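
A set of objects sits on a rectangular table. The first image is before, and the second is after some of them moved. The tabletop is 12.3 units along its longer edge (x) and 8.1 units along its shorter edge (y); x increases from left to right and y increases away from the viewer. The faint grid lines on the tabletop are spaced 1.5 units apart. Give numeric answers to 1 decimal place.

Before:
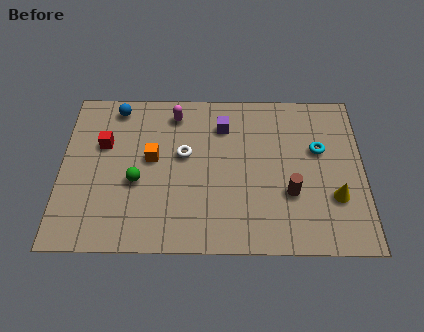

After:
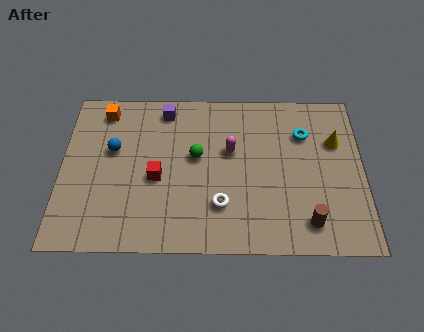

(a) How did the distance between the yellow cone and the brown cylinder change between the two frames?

+2.4

The distance was about 1.8 in the first image and 4.2 in the second, so they moved 2.4 units further apart.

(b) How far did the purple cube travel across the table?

2.5

The purple cube moved from about (6.6, 6.2) to (4.2, 7.0), a distance of √(2.4² + 0.8²) ≈ 2.5.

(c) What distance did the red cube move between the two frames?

2.8

The red cube was near (1.7, 5.2) before and (3.9, 3.5) after, so it travelled √(2.2² + 1.7²) ≈ 2.8 units.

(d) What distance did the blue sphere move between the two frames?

2.2

From (2.2, 7.1) to (2.1, 4.9), the blue sphere covered √(0.1² + 2.2²) ≈ 2.2 units.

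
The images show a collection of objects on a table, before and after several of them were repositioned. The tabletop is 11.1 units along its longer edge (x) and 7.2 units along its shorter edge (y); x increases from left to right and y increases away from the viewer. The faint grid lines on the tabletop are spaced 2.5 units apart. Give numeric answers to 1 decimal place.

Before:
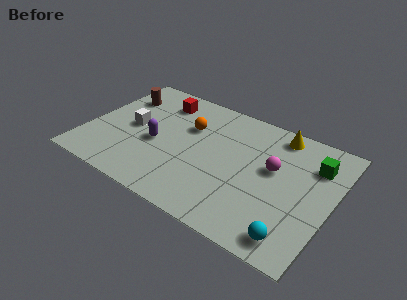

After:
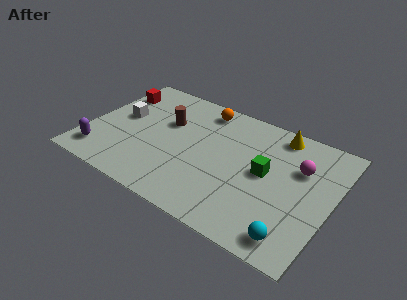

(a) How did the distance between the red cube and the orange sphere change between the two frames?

+2.3

They were about 1.8 units apart before and 4.1 after — 2.3 units further apart.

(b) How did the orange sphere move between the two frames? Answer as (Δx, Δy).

(0.4, 1.4)

The orange sphere started near (4.4, 4.8) and ended near (4.8, 6.2).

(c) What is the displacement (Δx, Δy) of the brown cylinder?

(2.3, -0.7)

From the two frames, the brown cylinder sits at roughly (1.1, 5.3) before and (3.4, 4.6) after.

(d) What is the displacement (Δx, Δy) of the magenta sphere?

(1.1, 0.6)

The magenta sphere started near (8.4, 4.2) and ended near (9.5, 4.8).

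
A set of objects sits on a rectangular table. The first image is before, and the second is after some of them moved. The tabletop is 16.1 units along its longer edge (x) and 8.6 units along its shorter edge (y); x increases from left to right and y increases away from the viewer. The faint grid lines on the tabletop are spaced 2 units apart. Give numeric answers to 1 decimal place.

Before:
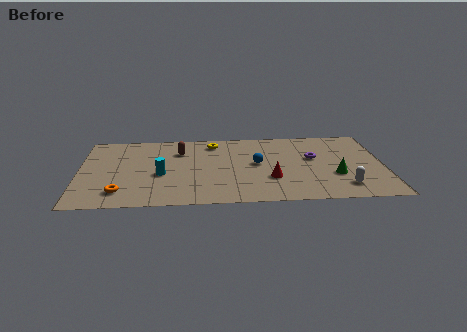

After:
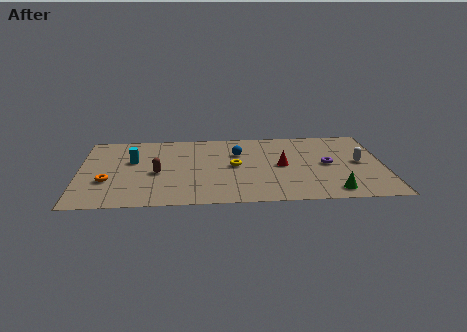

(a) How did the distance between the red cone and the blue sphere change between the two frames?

+0.9

They were about 1.9 units apart before and 2.8 after — 0.9 units further apart.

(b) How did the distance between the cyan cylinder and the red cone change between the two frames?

+2.1

Before: roughly 5.9 units apart; after: 8.0. That's 2.1 units further apart.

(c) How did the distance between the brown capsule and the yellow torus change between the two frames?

+2.1

The distance was about 2.0 in the first image and 4.1 in the second, so they moved 2.1 units further apart.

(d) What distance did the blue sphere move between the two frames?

1.6

The blue sphere was near (9.4, 4.6) before and (8.4, 5.9) after, so it travelled √(1.0² + 1.3²) ≈ 1.6 units.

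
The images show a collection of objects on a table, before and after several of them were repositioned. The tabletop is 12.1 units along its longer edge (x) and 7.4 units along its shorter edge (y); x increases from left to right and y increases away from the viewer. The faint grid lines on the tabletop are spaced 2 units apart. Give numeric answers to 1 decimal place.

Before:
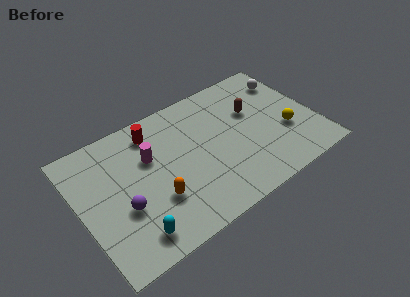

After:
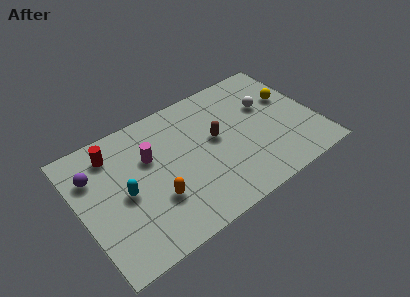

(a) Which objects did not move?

the magenta cylinder and the orange capsule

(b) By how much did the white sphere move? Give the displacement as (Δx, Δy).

(-1.4, -1.0)

From the two frames, the white sphere sits at roughly (11.2, 5.7) before and (9.8, 4.7) after.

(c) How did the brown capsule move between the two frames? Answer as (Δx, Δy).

(-2.1, -0.6)

The brown capsule was at about (9.1, 4.7) and moved to about (7.0, 4.1).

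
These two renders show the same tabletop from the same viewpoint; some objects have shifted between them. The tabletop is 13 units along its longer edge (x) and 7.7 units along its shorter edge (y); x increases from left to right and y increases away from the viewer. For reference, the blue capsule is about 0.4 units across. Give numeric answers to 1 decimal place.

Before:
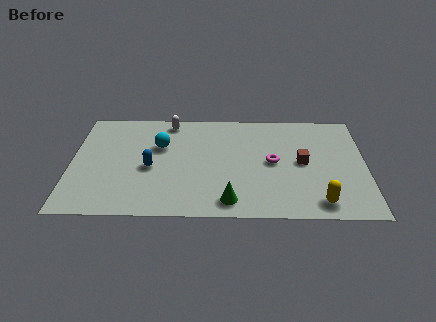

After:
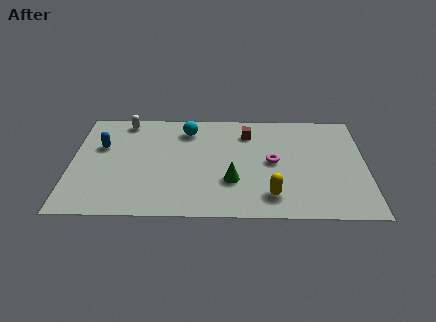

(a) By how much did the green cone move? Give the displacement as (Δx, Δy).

(0.1, 1.4)

From the two frames, the green cone sits at roughly (7.0, 1.1) before and (7.1, 2.5) after.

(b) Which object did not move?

the magenta torus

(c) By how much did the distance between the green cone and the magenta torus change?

-1.1

Before: roughly 3.4 units apart; after: 2.3. That's 1.1 units closer together.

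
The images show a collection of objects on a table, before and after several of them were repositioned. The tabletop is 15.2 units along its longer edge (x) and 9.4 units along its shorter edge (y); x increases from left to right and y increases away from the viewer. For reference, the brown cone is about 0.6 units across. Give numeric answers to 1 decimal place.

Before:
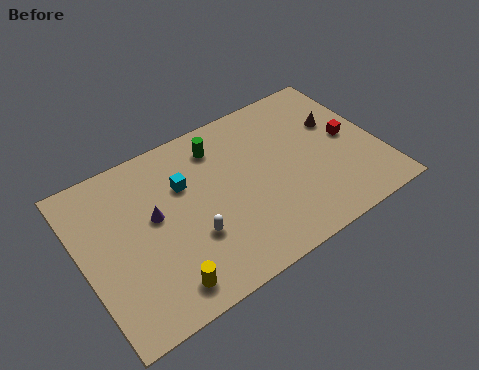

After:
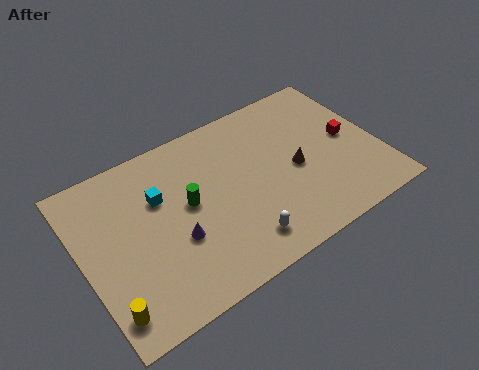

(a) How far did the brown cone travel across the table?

3.0

The brown cone moved from about (13.4, 6.0) to (10.9, 4.3), a distance of √(2.5² + 1.7²) ≈ 3.0.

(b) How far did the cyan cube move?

1.3

The cyan cube was near (5.4, 6.3) before and (4.1, 6.2) after, so it travelled √(1.3² + 0.1²) ≈ 1.3 units.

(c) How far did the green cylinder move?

3.2

The green cylinder moved from about (7.4, 7.6) to (5.4, 5.1), a distance of √(2.0² + 2.5²) ≈ 3.2.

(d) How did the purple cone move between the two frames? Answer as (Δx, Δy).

(0.8, -1.8)

From the two frames, the purple cone sits at roughly (3.7, 5.3) before and (4.5, 3.5) after.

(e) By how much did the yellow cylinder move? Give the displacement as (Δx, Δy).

(-2.7, 0.2)

From the two frames, the yellow cylinder sits at roughly (3.5, 1.4) before and (0.8, 1.6) after.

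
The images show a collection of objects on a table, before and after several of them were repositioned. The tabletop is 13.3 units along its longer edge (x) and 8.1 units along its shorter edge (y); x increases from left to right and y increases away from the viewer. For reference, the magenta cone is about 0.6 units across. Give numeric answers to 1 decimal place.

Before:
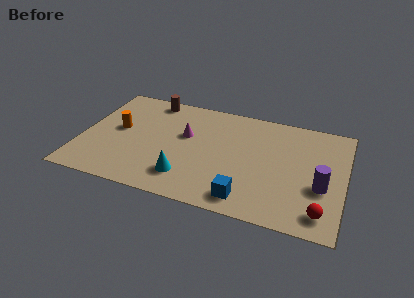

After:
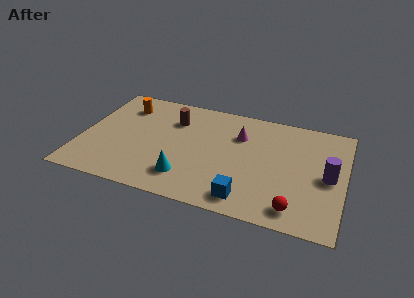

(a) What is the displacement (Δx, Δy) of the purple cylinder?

(0.3, 0.8)

From the two frames, the purple cylinder sits at roughly (12.2, 3.1) before and (12.5, 3.9) after.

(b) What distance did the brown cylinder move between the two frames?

1.8

The brown cylinder was near (3.2, 7.2) before and (4.5, 5.9) after, so it travelled √(1.3² + 1.3²) ≈ 1.8 units.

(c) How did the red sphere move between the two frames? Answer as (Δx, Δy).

(-1.3, -0.1)

From the two frames, the red sphere sits at roughly (12.3, 1.3) before and (11.0, 1.2) after.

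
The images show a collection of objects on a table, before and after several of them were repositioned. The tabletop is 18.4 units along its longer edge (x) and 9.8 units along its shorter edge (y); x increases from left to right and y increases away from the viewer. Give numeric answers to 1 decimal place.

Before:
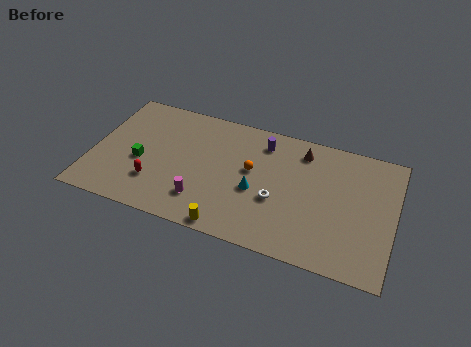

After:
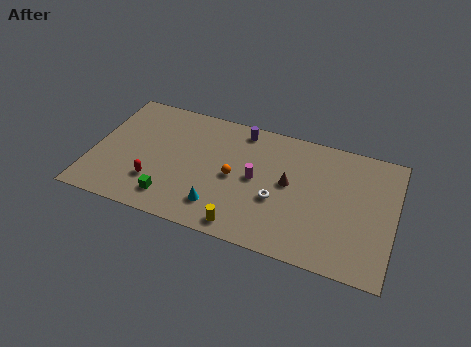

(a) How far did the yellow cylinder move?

0.9

From (8.8, 0.8) to (9.6, 1.1), the yellow cylinder covered √(0.8² + 0.3²) ≈ 0.9 units.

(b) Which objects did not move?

the red capsule and the white torus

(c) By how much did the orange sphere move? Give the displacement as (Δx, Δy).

(-1.0, -0.9)

The orange sphere was at about (9.7, 5.6) and moved to about (8.7, 4.7).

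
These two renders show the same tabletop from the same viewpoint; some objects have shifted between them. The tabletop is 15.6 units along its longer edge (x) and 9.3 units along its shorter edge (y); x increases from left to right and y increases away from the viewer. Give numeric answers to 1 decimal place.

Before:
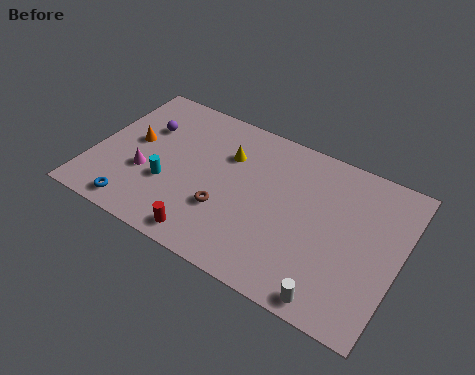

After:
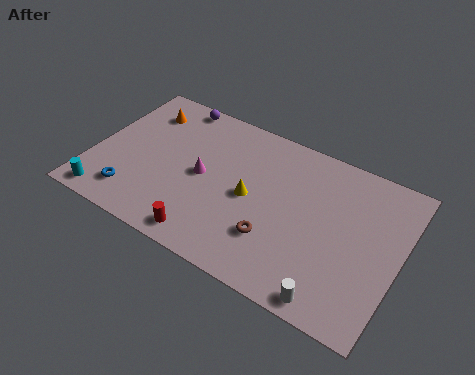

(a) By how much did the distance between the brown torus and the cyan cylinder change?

+5.6

The distance was about 3.0 in the first image and 8.6 in the second, so they moved 5.6 units further apart.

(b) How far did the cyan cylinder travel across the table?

3.6

From (4.0, 3.3) to (1.2, 1.0), the cyan cylinder covered √(2.8² + 2.3²) ≈ 3.6 units.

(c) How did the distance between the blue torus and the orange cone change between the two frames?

+1.4

They were about 4.1 units apart before and 5.5 after — 1.4 units further apart.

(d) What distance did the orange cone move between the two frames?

2.2

From (1.9, 5.1) to (2.0, 7.3), the orange cone covered √(0.1² + 2.2²) ≈ 2.2 units.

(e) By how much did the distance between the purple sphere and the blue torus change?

+1.6

They were about 5.2 units apart before and 6.8 after — 1.6 units further apart.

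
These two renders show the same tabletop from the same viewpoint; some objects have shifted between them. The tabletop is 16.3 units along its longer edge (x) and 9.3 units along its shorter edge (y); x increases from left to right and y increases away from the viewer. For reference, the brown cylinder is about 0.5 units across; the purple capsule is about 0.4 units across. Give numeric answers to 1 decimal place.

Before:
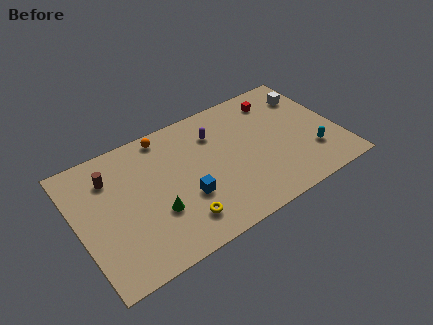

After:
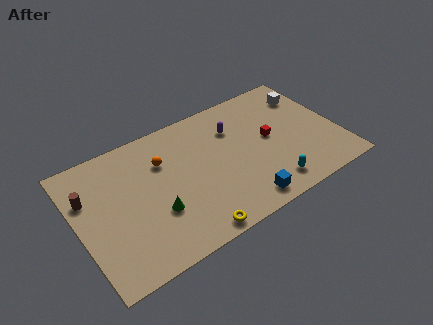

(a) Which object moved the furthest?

the blue cube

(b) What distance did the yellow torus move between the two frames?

1.2

The yellow torus was near (5.9, 1.9) before and (6.4, 0.8) after, so it travelled √(0.5² + 1.1²) ≈ 1.2 units.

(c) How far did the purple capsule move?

1.2

The purple capsule moved from about (8.9, 6.9) to (10.1, 6.7), a distance of √(1.2² + 0.2²) ≈ 1.2.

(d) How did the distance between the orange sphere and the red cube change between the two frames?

-0.3

The distance was about 7.1 in the first image and 6.8 in the second, so they moved 0.3 units closer together.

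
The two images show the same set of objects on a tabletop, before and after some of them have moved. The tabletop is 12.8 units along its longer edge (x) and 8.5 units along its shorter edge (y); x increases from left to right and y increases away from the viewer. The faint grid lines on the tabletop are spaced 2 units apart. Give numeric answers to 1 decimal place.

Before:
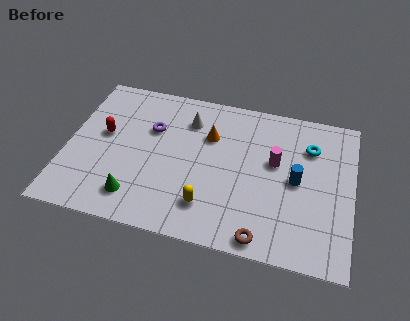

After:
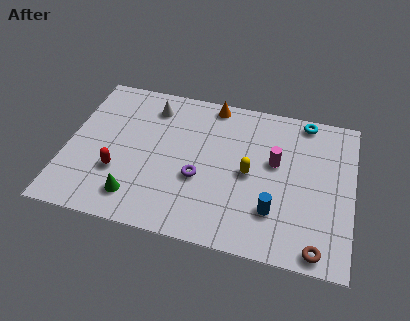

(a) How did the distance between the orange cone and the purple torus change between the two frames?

+1.8

The distance was about 2.6 in the first image and 4.4 in the second, so they moved 1.8 units further apart.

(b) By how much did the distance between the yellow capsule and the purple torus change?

-2.3

The distance was about 4.6 in the first image and 2.3 in the second, so they moved 2.3 units closer together.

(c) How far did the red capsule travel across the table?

2.2

The red capsule moved from about (1.6, 4.8) to (2.4, 2.8), a distance of √(0.8² + 2.0²) ≈ 2.2.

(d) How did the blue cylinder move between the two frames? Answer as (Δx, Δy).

(-0.9, -1.9)

The blue cylinder was at about (10.3, 4.2) and moved to about (9.4, 2.3).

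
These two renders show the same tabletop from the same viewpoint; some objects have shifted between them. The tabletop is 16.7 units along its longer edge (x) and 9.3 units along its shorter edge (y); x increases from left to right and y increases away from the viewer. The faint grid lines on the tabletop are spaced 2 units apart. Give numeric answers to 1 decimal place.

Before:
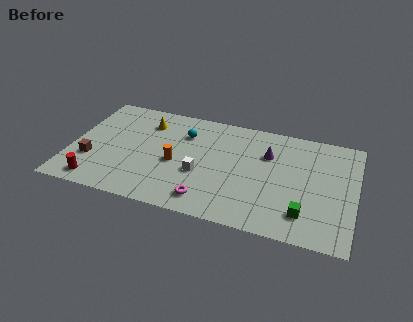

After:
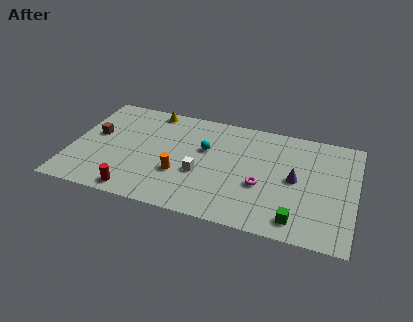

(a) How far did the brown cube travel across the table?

2.3

From (1.3, 3.0) to (1.3, 5.3), the brown cube covered √(0.0² + 2.3²) ≈ 2.3 units.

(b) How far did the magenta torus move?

3.7

From (8.3, 1.5) to (11.3, 3.6), the magenta torus covered √(3.0² + 2.1²) ≈ 3.7 units.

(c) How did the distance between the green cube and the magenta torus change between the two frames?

-2.5

The distance was about 5.6 in the first image and 3.1 in the second, so they moved 2.5 units closer together.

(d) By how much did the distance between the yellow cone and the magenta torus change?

+1.4

Before: roughly 7.0 units apart; after: 8.4. That's 1.4 units further apart.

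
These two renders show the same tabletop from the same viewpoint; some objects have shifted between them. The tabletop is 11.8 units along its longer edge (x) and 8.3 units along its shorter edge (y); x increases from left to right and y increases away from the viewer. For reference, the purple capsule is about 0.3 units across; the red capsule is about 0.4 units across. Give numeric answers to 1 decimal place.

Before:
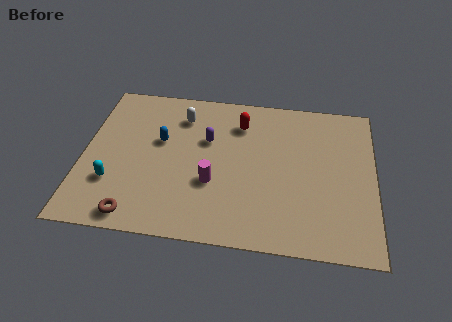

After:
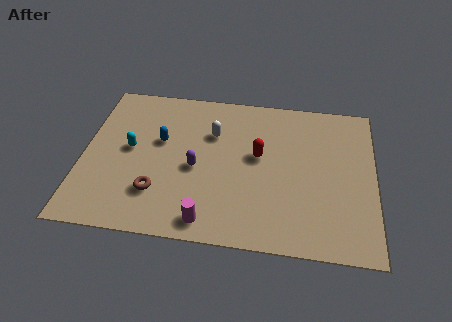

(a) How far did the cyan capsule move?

2.0

From (1.3, 2.5) to (1.9, 4.4), the cyan capsule covered √(0.6² + 1.9²) ≈ 2.0 units.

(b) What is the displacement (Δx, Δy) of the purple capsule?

(-0.4, -1.6)

The purple capsule was at about (5.0, 5.3) and moved to about (4.6, 3.7).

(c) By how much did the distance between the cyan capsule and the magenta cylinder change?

+0.7

The distance was about 4.0 in the first image and 4.7 in the second, so they moved 0.7 units further apart.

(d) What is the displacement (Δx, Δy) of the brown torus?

(0.8, 1.3)

From the two frames, the brown torus sits at roughly (2.3, 0.9) before and (3.1, 2.2) after.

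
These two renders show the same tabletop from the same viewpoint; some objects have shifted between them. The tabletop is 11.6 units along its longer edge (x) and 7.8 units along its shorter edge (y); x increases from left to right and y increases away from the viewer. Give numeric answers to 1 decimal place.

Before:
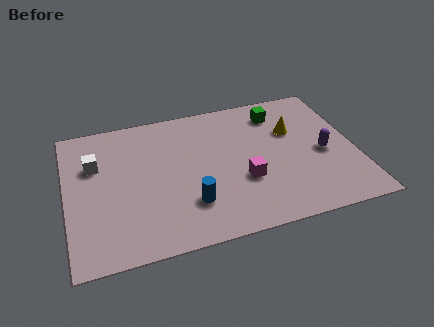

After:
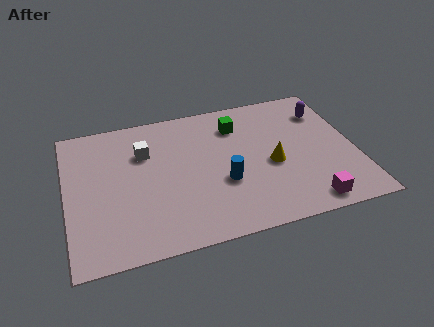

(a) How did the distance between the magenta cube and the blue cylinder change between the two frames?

+1.5

They were about 2.3 units apart before and 3.8 after — 1.5 units further apart.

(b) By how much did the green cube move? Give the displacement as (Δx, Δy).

(-1.7, -0.3)

The green cube started near (8.7, 6.3) and ended near (7.0, 6.0).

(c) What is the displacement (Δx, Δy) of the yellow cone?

(-1.0, -1.7)

The yellow cone was at about (9.2, 5.1) and moved to about (8.2, 3.4).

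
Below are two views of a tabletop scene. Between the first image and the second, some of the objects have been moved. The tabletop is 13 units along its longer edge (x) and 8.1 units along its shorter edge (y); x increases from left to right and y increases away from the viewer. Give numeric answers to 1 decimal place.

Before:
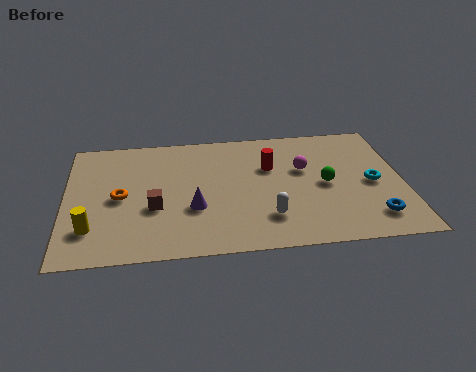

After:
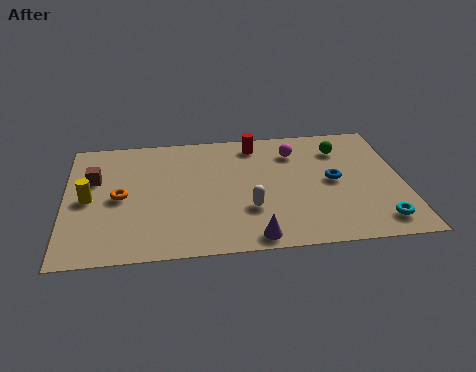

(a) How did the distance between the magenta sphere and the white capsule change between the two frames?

+0.7

The distance was about 3.4 in the first image and 4.1 in the second, so they moved 0.7 units further apart.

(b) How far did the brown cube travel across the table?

3.1

The brown cube moved from about (3.4, 3.1) to (1.1, 5.2), a distance of √(2.3² + 2.1²) ≈ 3.1.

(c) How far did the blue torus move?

2.9

The blue torus moved from about (11.7, 1.6) to (10.3, 4.1), a distance of √(1.4² + 2.5²) ≈ 2.9.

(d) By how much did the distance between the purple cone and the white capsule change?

-1.1

The distance was about 2.9 in the first image and 1.8 in the second, so they moved 1.1 units closer together.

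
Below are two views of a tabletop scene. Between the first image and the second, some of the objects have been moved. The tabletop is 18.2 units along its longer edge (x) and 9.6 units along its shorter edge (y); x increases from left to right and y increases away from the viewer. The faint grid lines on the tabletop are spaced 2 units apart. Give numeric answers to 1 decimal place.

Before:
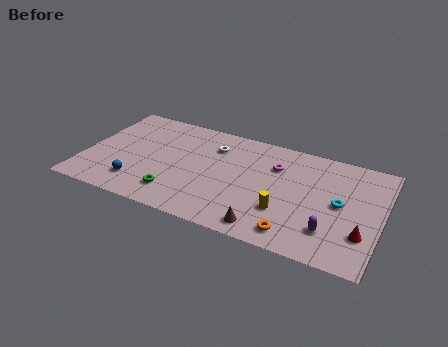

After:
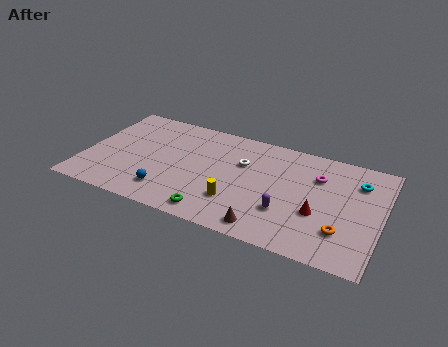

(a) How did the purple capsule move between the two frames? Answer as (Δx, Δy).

(-2.7, 0.6)

From the two frames, the purple capsule sits at roughly (15.3, 2.4) before and (12.6, 3.0) after.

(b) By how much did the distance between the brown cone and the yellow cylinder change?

+0.5

The distance was about 2.0 in the first image and 2.5 in the second, so they moved 0.5 units further apart.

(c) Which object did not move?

the brown cone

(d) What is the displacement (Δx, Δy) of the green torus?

(2.5, -0.8)

From the two frames, the green torus sits at roughly (5.9, 2.0) before and (8.4, 1.2) after.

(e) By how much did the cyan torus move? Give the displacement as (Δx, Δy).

(0.9, 2.3)

From the two frames, the cyan torus sits at roughly (15.7, 4.9) before and (16.6, 7.2) after.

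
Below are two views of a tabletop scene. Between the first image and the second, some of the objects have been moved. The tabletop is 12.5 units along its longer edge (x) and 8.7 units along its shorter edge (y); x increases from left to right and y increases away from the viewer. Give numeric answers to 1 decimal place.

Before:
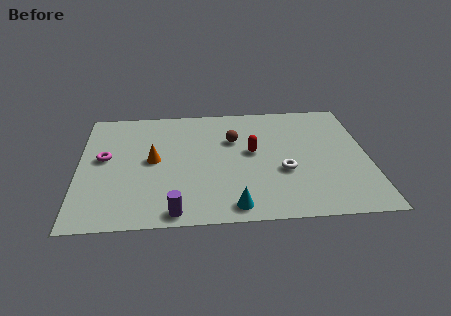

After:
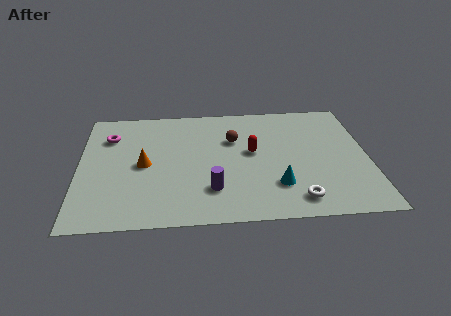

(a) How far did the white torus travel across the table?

2.1

The white torus moved from about (8.8, 3.3) to (9.3, 1.3), a distance of √(0.5² + 2.0²) ≈ 2.1.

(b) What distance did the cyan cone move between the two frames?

2.3

From (6.6, 1.0) to (8.5, 2.3), the cyan cone covered √(1.9² + 1.3²) ≈ 2.3 units.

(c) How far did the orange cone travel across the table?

0.5

From (3.2, 4.5) to (2.8, 4.2), the orange cone covered √(0.4² + 0.3²) ≈ 0.5 units.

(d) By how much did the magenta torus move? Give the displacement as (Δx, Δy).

(0.2, 1.6)

The magenta torus was at about (1.1, 4.8) and moved to about (1.3, 6.4).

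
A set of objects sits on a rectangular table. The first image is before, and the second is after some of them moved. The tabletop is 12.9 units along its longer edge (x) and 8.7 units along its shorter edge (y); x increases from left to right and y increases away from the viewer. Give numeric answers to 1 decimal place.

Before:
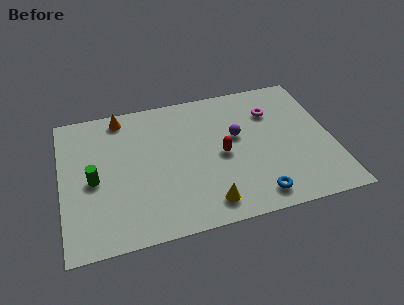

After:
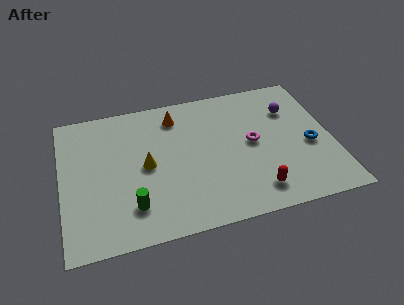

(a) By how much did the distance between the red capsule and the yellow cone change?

+2.8

They were about 2.9 units apart before and 5.7 after — 2.8 units further apart.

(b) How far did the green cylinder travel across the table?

2.6

The green cylinder was near (1.5, 4.0) before and (3.2, 2.0) after, so it travelled √(1.7² + 2.0²) ≈ 2.6 units.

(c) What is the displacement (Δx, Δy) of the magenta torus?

(-1.1, -1.8)

From the two frames, the magenta torus sits at roughly (10.2, 6.3) before and (9.1, 4.5) after.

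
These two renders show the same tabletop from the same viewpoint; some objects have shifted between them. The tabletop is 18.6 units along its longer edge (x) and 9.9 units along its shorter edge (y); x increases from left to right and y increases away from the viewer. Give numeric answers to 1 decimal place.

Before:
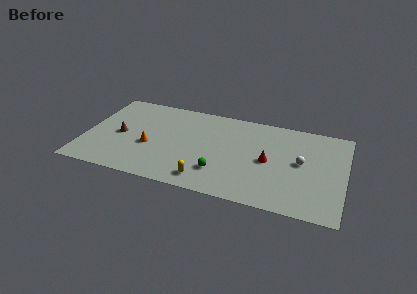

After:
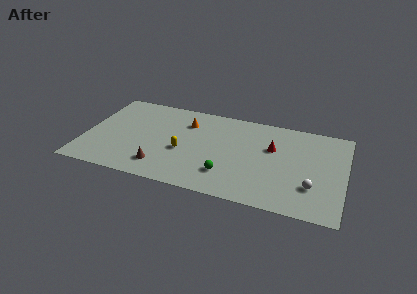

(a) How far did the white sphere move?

2.6

The white sphere moved from about (15.5, 5.3) to (16.4, 2.9), a distance of √(0.9² + 2.4²) ≈ 2.6.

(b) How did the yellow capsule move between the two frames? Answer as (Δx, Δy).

(-1.9, 2.6)

The yellow capsule was at about (9.0, 1.5) and moved to about (7.1, 4.1).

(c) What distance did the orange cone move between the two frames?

4.2

From (4.7, 4.0) to (7.1, 7.4), the orange cone covered √(2.4² + 3.4²) ≈ 4.2 units.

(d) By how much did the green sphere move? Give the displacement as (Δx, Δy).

(0.5, -0.1)

The green sphere started near (9.9, 2.6) and ended near (10.4, 2.5).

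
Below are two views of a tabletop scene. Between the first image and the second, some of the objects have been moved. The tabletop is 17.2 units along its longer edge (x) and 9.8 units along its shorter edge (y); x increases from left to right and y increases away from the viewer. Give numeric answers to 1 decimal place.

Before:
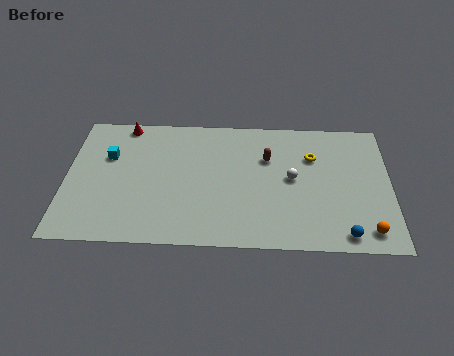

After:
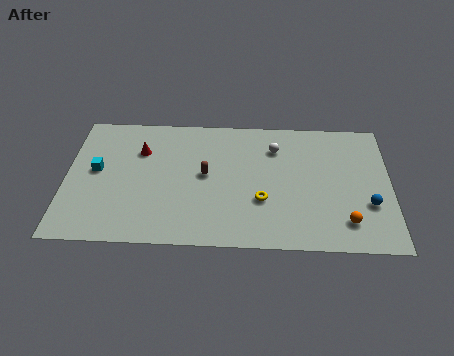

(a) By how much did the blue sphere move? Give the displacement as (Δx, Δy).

(1.3, 2.2)

From the two frames, the blue sphere sits at roughly (14.7, 1.1) before and (16.0, 3.3) after.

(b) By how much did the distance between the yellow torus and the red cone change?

-2.9

Before: roughly 10.3 units apart; after: 7.4. That's 2.9 units closer together.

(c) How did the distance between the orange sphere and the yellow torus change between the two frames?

-1.5

The distance was about 6.1 in the first image and 4.6 in the second, so they moved 1.5 units closer together.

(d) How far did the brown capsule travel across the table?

3.6

The brown capsule moved from about (10.7, 6.6) to (7.4, 5.2), a distance of √(3.3² + 1.4²) ≈ 3.6.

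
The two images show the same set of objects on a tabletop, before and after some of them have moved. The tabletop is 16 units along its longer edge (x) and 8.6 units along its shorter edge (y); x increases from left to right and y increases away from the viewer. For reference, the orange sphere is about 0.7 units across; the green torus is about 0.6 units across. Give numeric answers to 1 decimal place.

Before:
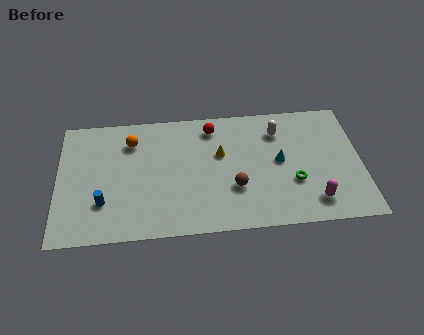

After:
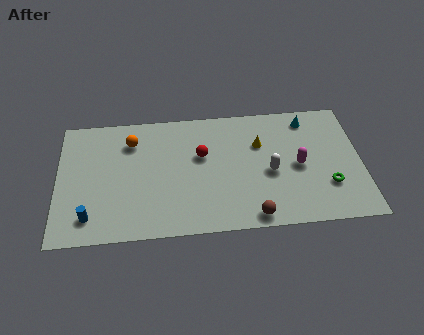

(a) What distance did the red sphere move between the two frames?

2.0

The red sphere moved from about (8.2, 7.2) to (7.6, 5.3), a distance of √(0.6² + 1.9²) ≈ 2.0.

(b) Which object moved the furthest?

the cyan cone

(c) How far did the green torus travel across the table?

1.8

From (12.4, 3.0) to (14.2, 2.6), the green torus covered √(1.8² + 0.4²) ≈ 1.8 units.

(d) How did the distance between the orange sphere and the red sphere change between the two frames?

-0.4

The distance was about 4.3 in the first image and 3.9 in the second, so they moved 0.4 units closer together.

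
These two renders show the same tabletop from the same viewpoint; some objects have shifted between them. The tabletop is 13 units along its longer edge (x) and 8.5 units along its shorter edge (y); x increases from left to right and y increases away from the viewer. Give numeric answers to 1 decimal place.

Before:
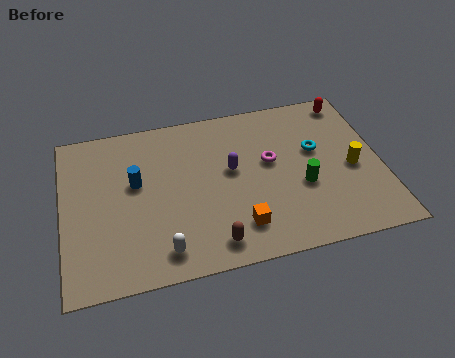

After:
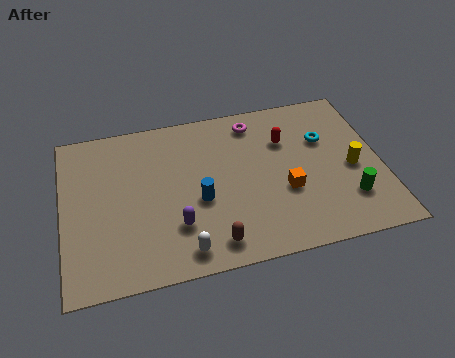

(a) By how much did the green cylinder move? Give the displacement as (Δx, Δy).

(1.8, -1.1)

The green cylinder was at about (9.7, 3.3) and moved to about (11.5, 2.2).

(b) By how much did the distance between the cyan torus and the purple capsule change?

+3.6

The distance was about 3.5 in the first image and 7.1 in the second, so they moved 3.6 units further apart.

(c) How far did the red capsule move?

3.2

The red capsule moved from about (12.0, 7.5) to (9.2, 5.9), a distance of √(2.8² + 1.6²) ≈ 3.2.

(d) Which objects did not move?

the brown capsule and the yellow cylinder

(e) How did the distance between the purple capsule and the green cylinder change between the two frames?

+3.8

Before: roughly 3.2 units apart; after: 7.0. That's 3.8 units further apart.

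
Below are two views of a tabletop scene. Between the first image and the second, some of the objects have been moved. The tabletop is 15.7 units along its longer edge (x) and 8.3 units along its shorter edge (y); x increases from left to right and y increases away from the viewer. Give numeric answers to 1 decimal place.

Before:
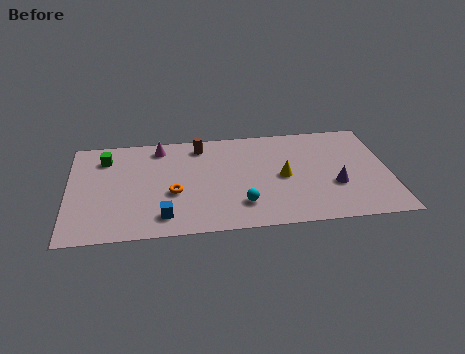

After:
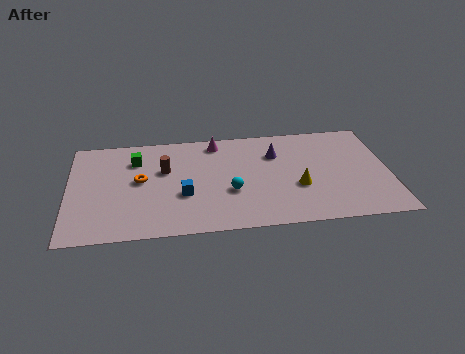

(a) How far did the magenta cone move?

2.8

The magenta cone moved from about (4.5, 7.1) to (7.3, 7.2), a distance of √(2.8² + 0.1²) ≈ 2.8.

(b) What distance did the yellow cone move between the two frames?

1.1

From (10.5, 4.0) to (11.2, 3.1), the yellow cone covered √(0.7² + 0.9²) ≈ 1.1 units.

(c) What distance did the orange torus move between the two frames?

2.0

From (5.1, 3.3) to (3.5, 4.5), the orange torus covered √(1.6² + 1.2²) ≈ 2.0 units.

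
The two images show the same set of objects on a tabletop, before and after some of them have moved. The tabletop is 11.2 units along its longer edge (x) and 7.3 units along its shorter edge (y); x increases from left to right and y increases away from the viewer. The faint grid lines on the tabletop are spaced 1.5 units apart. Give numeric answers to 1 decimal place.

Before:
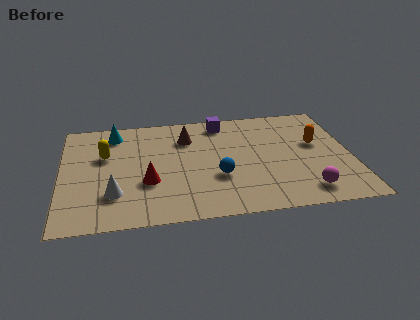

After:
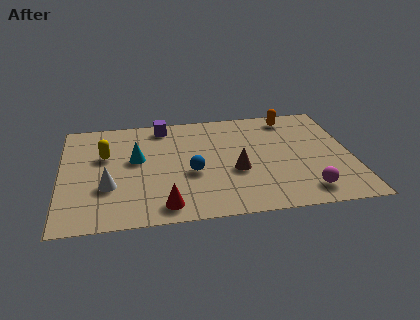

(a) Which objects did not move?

the magenta sphere and the yellow capsule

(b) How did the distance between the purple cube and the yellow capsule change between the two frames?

-2.0

The distance was about 4.9 in the first image and 2.9 in the second, so they moved 2.0 units closer together.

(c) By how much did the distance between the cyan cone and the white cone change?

-2.1

The distance was about 4.1 in the first image and 2.0 in the second, so they moved 2.1 units closer together.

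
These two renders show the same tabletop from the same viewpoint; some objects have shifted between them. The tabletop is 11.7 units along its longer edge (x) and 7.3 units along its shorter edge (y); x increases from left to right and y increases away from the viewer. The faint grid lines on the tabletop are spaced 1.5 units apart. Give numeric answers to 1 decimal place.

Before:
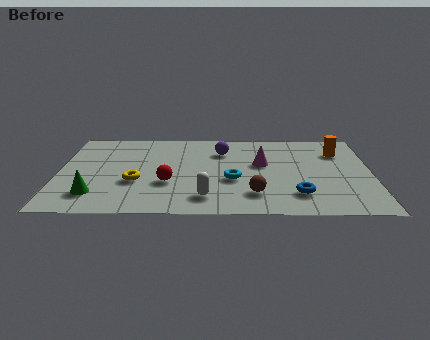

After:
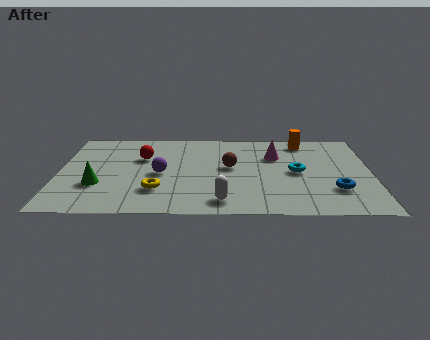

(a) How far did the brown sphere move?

2.5

The brown sphere was near (7.3, 1.7) before and (6.4, 4.0) after, so it travelled √(0.9² + 2.3²) ≈ 2.5 units.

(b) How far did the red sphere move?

2.4

The red sphere moved from about (4.1, 2.6) to (3.1, 4.8), a distance of √(1.0² + 2.2²) ≈ 2.4.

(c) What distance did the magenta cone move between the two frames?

0.9

From (7.6, 4.3) to (8.1, 5.0), the magenta cone covered √(0.5² + 0.7²) ≈ 0.9 units.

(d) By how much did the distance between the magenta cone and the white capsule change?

+0.8

They were about 3.6 units apart before and 4.4 after — 0.8 units further apart.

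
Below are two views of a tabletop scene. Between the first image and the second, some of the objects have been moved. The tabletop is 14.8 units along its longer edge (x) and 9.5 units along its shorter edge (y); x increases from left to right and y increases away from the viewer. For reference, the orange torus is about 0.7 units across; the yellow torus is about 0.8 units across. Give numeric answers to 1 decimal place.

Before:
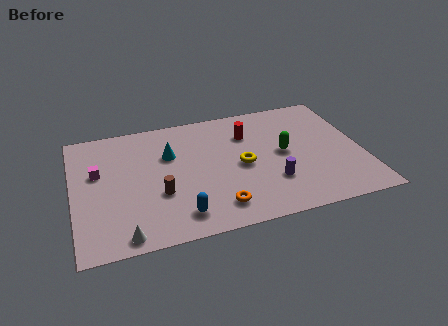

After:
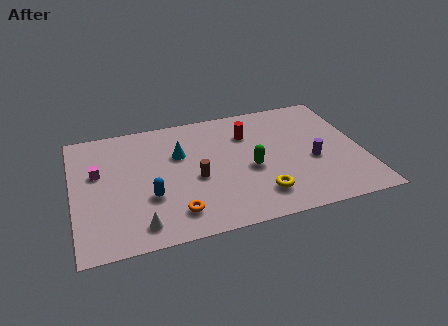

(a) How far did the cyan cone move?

0.5

The cyan cone was near (5.0, 6.3) before and (5.5, 6.2) after, so it travelled √(0.5² + 0.1²) ≈ 0.5 units.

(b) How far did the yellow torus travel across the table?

2.6

The yellow torus moved from about (8.6, 4.5) to (9.3, 2.0), a distance of √(0.7² + 2.5²) ≈ 2.6.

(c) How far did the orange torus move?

2.1

The orange torus moved from about (7.1, 1.7) to (5.0, 1.8), a distance of √(2.1² + 0.1²) ≈ 2.1.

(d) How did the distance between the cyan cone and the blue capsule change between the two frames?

-1.3

Before: roughly 4.7 units apart; after: 3.4. That's 1.3 units closer together.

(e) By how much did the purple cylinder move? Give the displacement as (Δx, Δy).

(2.2, 1.1)

The purple cylinder started near (10.0, 2.8) and ended near (12.2, 3.9).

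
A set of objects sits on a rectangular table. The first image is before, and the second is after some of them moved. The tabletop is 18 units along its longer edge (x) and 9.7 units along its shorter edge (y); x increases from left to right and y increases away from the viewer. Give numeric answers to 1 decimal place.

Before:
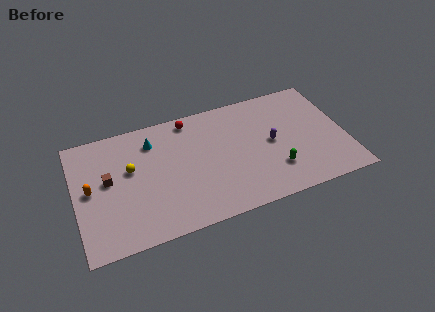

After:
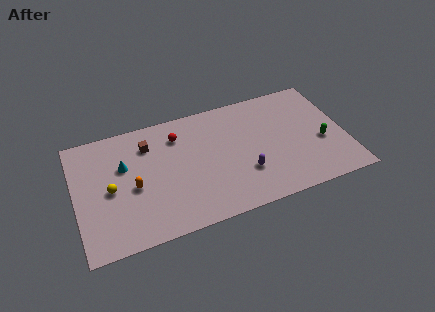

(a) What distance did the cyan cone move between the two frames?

2.4

The cyan cone was near (5.3, 7.6) before and (3.3, 6.2) after, so it travelled √(2.0² + 1.4²) ≈ 2.4 units.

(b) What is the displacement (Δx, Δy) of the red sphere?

(-0.9, -1.1)

The red sphere started near (7.9, 8.6) and ended near (7.0, 7.5).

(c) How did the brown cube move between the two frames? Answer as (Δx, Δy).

(2.8, 2.0)

The brown cube started near (2.2, 5.4) and ended near (5.0, 7.4).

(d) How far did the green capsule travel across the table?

3.5

The green capsule was near (13.1, 2.6) before and (16.4, 3.9) after, so it travelled √(3.3² + 1.3²) ≈ 3.5 units.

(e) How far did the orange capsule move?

2.9

From (1.0, 5.0) to (3.8, 4.3), the orange capsule covered √(2.8² + 0.7²) ≈ 2.9 units.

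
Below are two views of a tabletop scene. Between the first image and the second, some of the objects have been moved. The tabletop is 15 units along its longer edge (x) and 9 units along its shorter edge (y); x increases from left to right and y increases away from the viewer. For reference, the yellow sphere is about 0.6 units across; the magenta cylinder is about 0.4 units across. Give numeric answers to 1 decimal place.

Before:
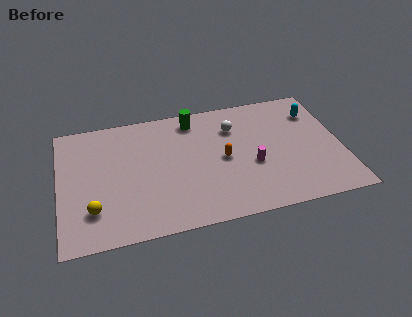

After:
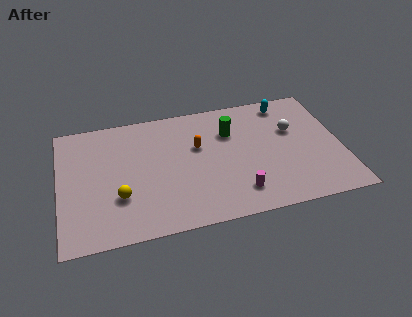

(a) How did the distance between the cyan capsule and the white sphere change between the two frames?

-2.3

They were about 4.4 units apart before and 2.1 after — 2.3 units closer together.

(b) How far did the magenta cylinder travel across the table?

2.0

From (10.2, 3.6) to (9.3, 1.8), the magenta cylinder covered √(0.9² + 1.8²) ≈ 2.0 units.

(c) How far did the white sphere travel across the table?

3.2

The white sphere moved from about (9.4, 6.6) to (12.5, 5.7), a distance of √(3.1² + 0.9²) ≈ 3.2.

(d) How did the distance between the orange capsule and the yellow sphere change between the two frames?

-2.2

The distance was about 7.3 in the first image and 5.1 in the second, so they moved 2.2 units closer together.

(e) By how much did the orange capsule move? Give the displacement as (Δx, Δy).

(-1.3, 1.2)

From the two frames, the orange capsule sits at roughly (8.7, 4.4) before and (7.4, 5.6) after.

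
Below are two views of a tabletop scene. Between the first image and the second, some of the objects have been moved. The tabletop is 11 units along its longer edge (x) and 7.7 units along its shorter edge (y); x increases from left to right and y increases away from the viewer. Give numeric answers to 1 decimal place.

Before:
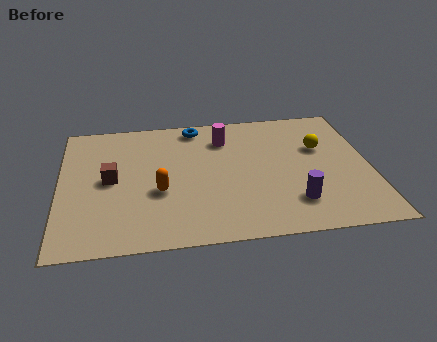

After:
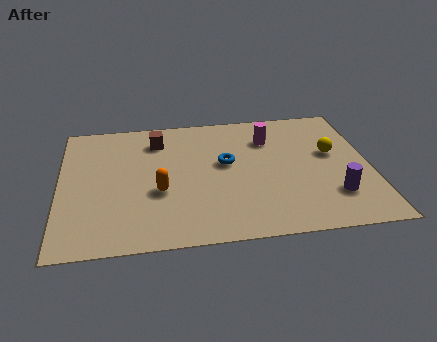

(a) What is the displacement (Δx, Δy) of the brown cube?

(1.7, 2.2)

The brown cube started near (1.8, 3.9) and ended near (3.5, 6.1).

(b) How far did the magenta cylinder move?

1.6

From (5.9, 5.9) to (7.5, 5.7), the magenta cylinder covered √(1.6² + 0.2²) ≈ 1.6 units.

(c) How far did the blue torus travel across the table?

2.6

The blue torus moved from about (4.9, 6.8) to (5.9, 4.4), a distance of √(1.0² + 2.4²) ≈ 2.6.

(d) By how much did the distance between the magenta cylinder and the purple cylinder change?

-0.4

Before: roughly 4.7 units apart; after: 4.3. That's 0.4 units closer together.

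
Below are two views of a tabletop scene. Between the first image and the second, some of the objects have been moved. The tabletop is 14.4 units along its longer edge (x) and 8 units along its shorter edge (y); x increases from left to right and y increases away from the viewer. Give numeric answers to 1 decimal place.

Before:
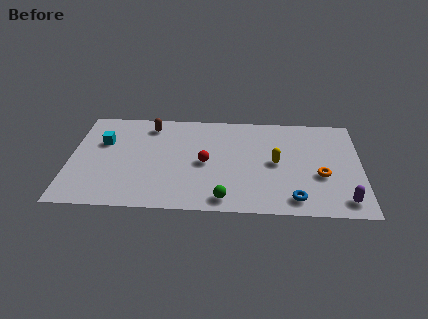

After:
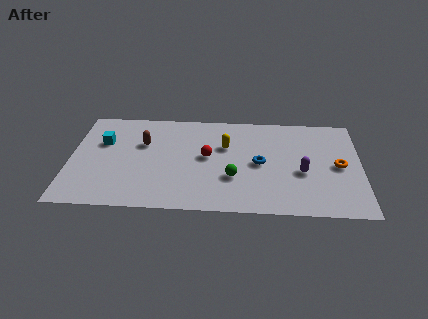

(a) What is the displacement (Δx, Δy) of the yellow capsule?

(-2.5, 1.2)

From the two frames, the yellow capsule sits at roughly (10.2, 4.0) before and (7.7, 5.2) after.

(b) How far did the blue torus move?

3.2

The blue torus was near (11.1, 1.2) before and (9.4, 3.9) after, so it travelled √(1.7² + 2.7²) ≈ 3.2 units.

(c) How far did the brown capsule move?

1.5

From (3.9, 6.7) to (3.6, 5.2), the brown capsule covered √(0.3² + 1.5²) ≈ 1.5 units.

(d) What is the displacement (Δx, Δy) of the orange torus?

(0.9, 0.8)

From the two frames, the orange torus sits at roughly (12.4, 3.1) before and (13.3, 3.9) after.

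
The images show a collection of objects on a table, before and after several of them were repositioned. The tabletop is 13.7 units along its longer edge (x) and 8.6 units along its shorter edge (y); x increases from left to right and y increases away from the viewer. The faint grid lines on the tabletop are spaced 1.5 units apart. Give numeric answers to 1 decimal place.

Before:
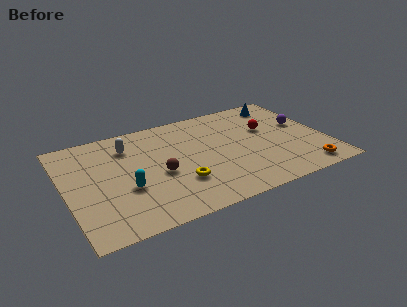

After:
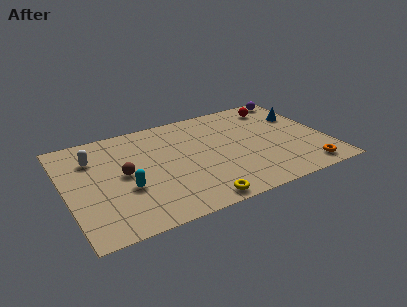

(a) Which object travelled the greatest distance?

the purple sphere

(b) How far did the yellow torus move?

1.9

The yellow torus moved from about (5.7, 2.6) to (6.4, 0.8), a distance of √(0.7² + 1.8²) ≈ 1.9.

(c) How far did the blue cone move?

1.7

From (11.9, 7.3) to (12.7, 5.8), the blue cone covered √(0.8² + 1.5²) ≈ 1.7 units.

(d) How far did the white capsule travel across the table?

1.9

From (3.5, 6.6) to (1.6, 6.3), the white capsule covered √(1.9² + 0.3²) ≈ 1.9 units.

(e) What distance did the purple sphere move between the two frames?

2.7

The purple sphere moved from about (12.7, 5.0) to (12.7, 7.7), a distance of √(0.0² + 2.7²) ≈ 2.7.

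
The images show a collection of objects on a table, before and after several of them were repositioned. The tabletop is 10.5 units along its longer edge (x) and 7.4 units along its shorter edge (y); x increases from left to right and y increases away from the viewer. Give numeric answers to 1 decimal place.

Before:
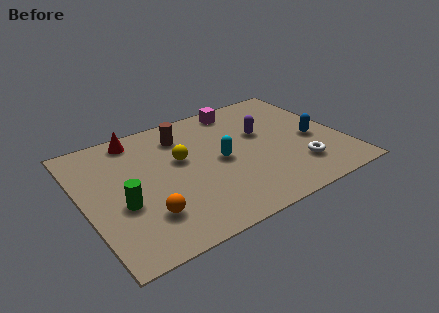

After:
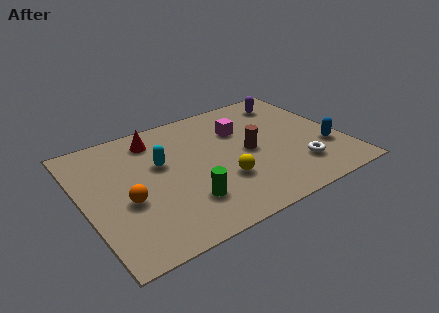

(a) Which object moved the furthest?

the brown cylinder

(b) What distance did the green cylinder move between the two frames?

2.6

The green cylinder was near (1.4, 2.9) before and (3.8, 1.9) after, so it travelled √(2.4² + 1.0²) ≈ 2.6 units.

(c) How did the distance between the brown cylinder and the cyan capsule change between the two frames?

+1.1

Before: roughly 2.5 units apart; after: 3.6. That's 1.1 units further apart.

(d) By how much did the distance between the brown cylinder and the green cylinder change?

-0.7

The distance was about 4.1 in the first image and 3.4 in the second, so they moved 0.7 units closer together.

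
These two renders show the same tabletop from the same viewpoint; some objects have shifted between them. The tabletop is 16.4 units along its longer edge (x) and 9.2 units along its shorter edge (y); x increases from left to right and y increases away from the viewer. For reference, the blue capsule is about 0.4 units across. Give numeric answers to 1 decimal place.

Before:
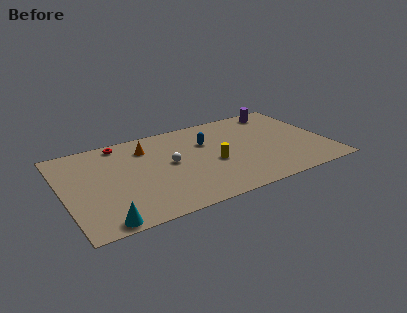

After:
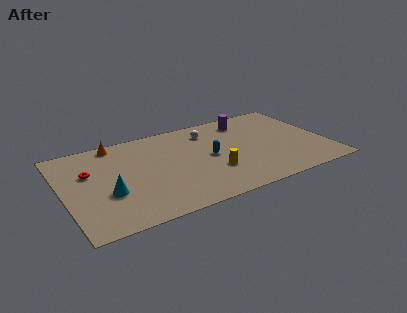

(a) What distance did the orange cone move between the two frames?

2.2

The orange cone was near (5.4, 7.1) before and (3.6, 8.3) after, so it travelled √(1.8² + 1.2²) ≈ 2.2 units.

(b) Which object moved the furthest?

the white sphere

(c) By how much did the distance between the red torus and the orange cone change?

+1.2

They were about 1.9 units apart before and 3.1 after — 1.2 units further apart.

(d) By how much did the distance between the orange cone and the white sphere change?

+3.4

The distance was about 2.5 in the first image and 5.9 in the second, so they moved 3.4 units further apart.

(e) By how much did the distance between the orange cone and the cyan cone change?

-2.2

Before: roughly 7.2 units apart; after: 5.0. That's 2.2 units closer together.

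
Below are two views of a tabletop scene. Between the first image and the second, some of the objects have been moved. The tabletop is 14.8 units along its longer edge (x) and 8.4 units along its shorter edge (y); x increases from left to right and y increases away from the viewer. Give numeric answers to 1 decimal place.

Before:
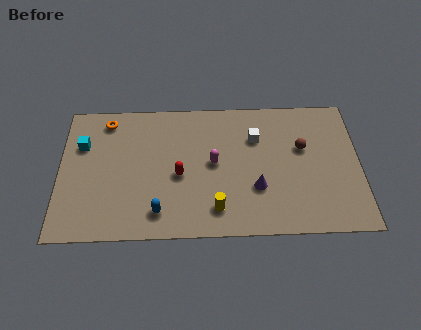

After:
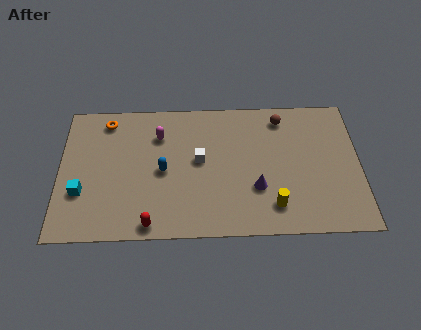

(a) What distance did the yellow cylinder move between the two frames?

2.8

The yellow cylinder moved from about (7.7, 1.6) to (10.5, 1.7), a distance of √(2.8² + 0.1²) ≈ 2.8.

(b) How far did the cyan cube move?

2.9

The cyan cube moved from about (1.1, 5.7) to (1.1, 2.8), a distance of √(0.0² + 2.9²) ≈ 2.9.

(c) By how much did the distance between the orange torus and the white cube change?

-2.2

They were about 7.5 units apart before and 5.3 after — 2.2 units closer together.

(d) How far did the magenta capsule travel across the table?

3.2

From (7.6, 4.4) to (4.9, 6.2), the magenta capsule covered √(2.7² + 1.8²) ≈ 3.2 units.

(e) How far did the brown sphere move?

2.1

From (12.0, 5.2) to (11.0, 7.1), the brown sphere covered √(1.0² + 1.9²) ≈ 2.1 units.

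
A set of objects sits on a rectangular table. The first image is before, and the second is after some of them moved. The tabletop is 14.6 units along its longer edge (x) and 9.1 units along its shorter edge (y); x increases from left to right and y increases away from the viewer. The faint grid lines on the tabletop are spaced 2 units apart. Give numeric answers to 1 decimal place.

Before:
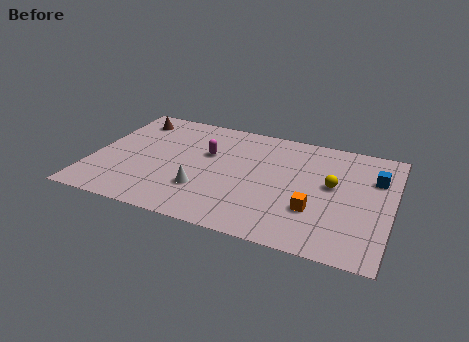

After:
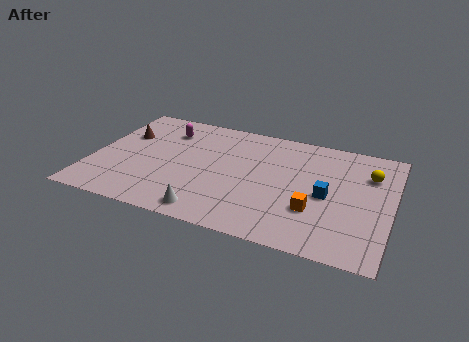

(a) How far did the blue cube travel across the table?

3.0

The blue cube moved from about (13.7, 6.3) to (11.5, 4.2), a distance of √(2.2² + 2.1²) ≈ 3.0.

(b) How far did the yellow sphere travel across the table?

2.2

From (11.7, 5.1) to (13.4, 6.5), the yellow sphere covered √(1.7² + 1.4²) ≈ 2.2 units.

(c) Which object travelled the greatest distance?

the blue cube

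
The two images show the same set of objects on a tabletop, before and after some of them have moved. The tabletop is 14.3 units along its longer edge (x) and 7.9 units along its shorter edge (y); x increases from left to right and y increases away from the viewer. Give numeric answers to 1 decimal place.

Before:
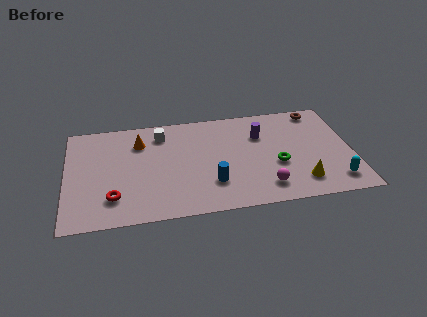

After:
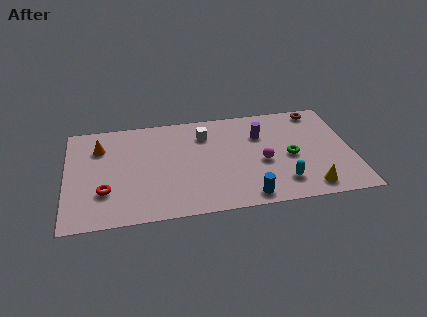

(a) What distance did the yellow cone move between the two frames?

0.6

The yellow cone was near (11.6, 1.6) before and (12.0, 1.1) after, so it travelled √(0.4² + 0.5²) ≈ 0.6 units.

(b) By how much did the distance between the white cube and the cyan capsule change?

-4.2

They were about 9.9 units apart before and 5.7 after — 4.2 units closer together.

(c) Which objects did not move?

the brown torus and the purple cylinder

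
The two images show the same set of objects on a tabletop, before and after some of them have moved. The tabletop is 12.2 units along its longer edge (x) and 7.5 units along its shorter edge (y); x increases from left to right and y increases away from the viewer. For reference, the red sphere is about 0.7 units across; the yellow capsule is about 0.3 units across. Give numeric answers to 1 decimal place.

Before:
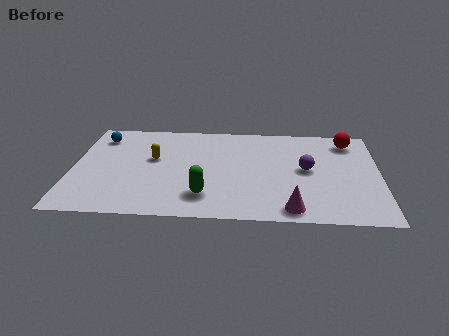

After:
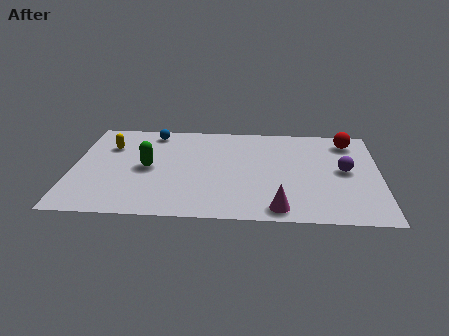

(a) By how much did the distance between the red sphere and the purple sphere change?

-0.6

The distance was about 2.9 in the first image and 2.3 in the second, so they moved 0.6 units closer together.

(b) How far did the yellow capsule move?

2.0

From (3.2, 4.4) to (1.4, 5.3), the yellow capsule covered √(1.8² + 0.9²) ≈ 2.0 units.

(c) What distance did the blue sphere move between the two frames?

2.2

The blue sphere moved from about (1.0, 6.0) to (3.1, 6.5), a distance of √(2.1² + 0.5²) ≈ 2.2.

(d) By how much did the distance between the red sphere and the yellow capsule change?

+1.6

They were about 8.0 units apart before and 9.6 after — 1.6 units further apart.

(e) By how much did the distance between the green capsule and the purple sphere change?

+3.2

Before: roughly 4.6 units apart; after: 7.8. That's 3.2 units further apart.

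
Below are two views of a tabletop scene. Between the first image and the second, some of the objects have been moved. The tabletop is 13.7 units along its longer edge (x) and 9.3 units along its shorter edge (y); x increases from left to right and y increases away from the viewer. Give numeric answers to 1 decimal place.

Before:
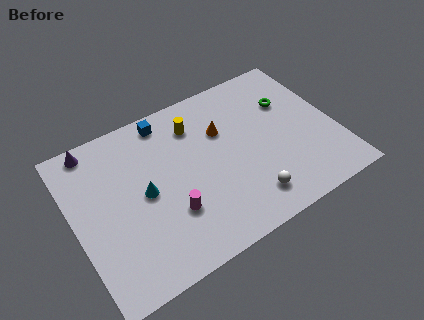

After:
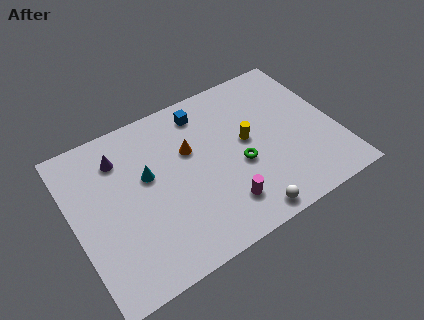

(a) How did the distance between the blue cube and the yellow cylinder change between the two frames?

+1.7

They were about 1.7 units apart before and 3.4 after — 1.7 units further apart.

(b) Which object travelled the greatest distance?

the green torus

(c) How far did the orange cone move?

1.8

The orange cone moved from about (8.0, 6.2) to (6.2, 5.9), a distance of √(1.8² + 0.3²) ≈ 1.8.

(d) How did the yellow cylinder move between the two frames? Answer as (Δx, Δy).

(2.4, -2.2)

The yellow cylinder was at about (6.7, 7.2) and moved to about (9.1, 5.0).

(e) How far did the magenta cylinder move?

2.8

From (4.7, 2.9) to (7.3, 2.0), the magenta cylinder covered √(2.6² + 0.9²) ≈ 2.8 units.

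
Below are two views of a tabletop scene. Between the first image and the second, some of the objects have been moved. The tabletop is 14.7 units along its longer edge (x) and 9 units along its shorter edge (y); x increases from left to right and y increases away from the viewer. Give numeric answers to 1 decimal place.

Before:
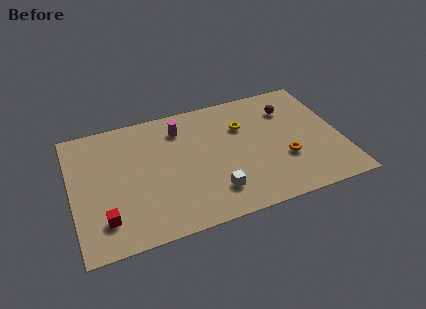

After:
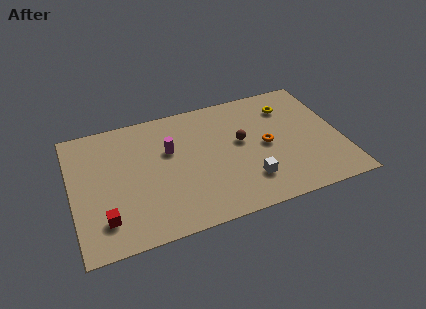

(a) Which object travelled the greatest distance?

the brown sphere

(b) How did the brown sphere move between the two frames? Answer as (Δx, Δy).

(-2.8, -1.6)

From the two frames, the brown sphere sits at roughly (12.1, 6.7) before and (9.3, 5.1) after.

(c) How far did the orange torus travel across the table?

1.6

From (11.5, 3.1) to (10.6, 4.4), the orange torus covered √(0.9² + 1.3²) ≈ 1.6 units.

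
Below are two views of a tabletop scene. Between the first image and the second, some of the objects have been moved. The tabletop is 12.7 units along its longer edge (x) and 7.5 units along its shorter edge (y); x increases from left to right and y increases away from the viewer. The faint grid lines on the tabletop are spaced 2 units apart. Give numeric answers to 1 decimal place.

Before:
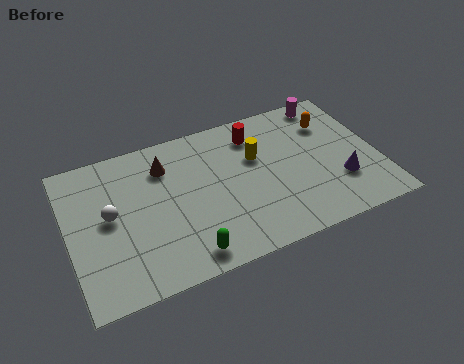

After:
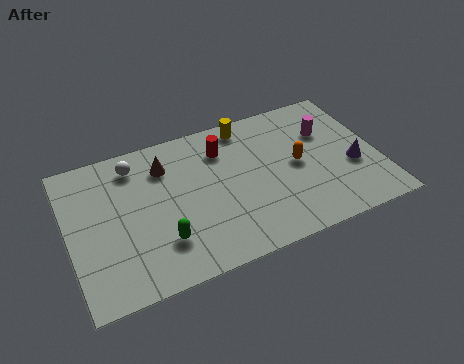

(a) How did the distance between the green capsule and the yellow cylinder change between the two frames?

+1.1

Before: roughly 5.0 units apart; after: 6.1. That's 1.1 units further apart.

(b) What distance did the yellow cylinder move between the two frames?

1.8

The yellow cylinder was near (7.8, 4.8) before and (7.6, 6.6) after, so it travelled √(0.2² + 1.8²) ≈ 1.8 units.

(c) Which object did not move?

the brown cone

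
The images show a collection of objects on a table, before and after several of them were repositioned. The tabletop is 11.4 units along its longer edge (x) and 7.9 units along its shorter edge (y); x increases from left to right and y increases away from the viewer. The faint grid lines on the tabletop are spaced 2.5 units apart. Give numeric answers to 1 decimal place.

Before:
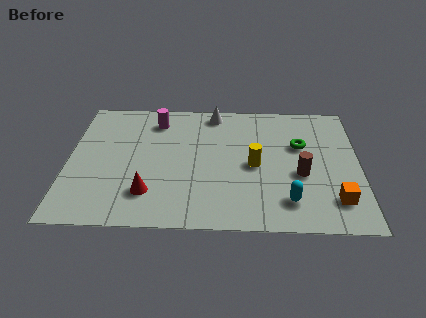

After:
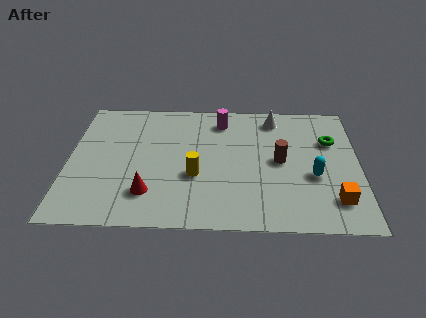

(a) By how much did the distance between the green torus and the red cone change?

+1.2

Before: roughly 6.7 units apart; after: 7.9. That's 1.2 units further apart.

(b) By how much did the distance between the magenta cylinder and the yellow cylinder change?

-1.1

The distance was about 4.7 in the first image and 3.6 in the second, so they moved 1.1 units closer together.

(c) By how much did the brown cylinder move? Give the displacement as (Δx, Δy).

(-0.8, 0.8)

From the two frames, the brown cylinder sits at roughly (9.1, 3.2) before and (8.3, 4.0) after.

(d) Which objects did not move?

the orange cube and the red cone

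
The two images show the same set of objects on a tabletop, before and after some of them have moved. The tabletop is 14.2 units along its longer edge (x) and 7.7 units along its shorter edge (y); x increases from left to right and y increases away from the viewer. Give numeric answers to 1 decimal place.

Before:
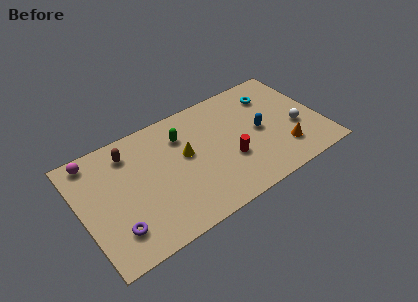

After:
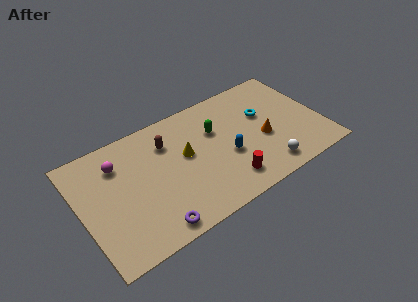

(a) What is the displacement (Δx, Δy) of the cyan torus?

(-0.7, -1.1)

From the two frames, the cyan torus sits at roughly (11.7, 5.9) before and (11.0, 4.8) after.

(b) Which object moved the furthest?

the white sphere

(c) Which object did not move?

the yellow cone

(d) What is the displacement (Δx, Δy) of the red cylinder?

(-0.4, -1.3)

From the two frames, the red cylinder sits at roughly (8.6, 2.8) before and (8.2, 1.5) after.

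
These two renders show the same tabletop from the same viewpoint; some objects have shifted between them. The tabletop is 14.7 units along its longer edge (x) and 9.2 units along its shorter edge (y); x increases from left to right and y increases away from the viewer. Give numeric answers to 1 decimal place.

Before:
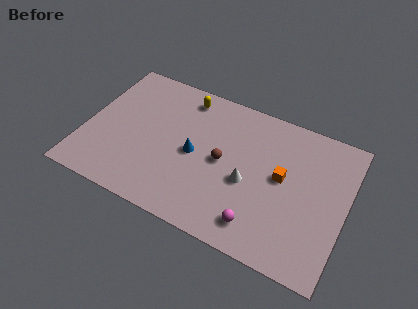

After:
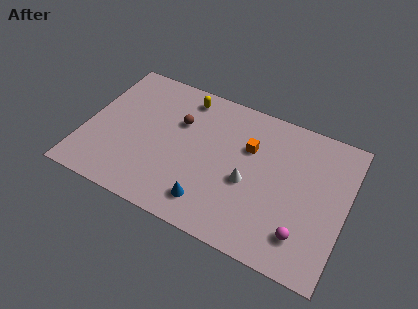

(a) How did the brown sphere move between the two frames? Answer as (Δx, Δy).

(-2.7, 1.5)

The brown sphere was at about (7.8, 4.6) and moved to about (5.1, 6.1).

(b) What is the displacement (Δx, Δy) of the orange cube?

(-2.0, 1.1)

The orange cube was at about (11.1, 5.0) and moved to about (9.1, 6.1).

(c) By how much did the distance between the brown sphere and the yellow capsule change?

-2.4

The distance was about 4.2 in the first image and 1.8 in the second, so they moved 2.4 units closer together.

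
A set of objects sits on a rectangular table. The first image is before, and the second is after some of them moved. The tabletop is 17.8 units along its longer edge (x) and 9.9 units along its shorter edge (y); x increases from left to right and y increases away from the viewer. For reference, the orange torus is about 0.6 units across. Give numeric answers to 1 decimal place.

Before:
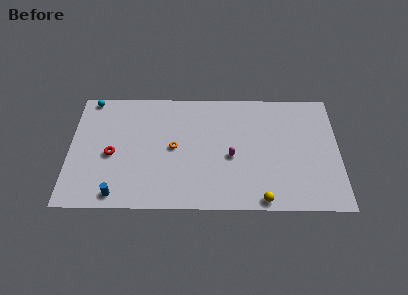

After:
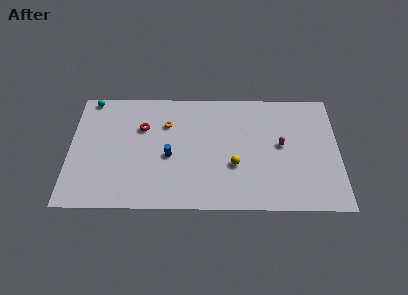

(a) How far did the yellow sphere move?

3.3

From (12.7, 0.8) to (10.9, 3.6), the yellow sphere covered √(1.8² + 2.8²) ≈ 3.3 units.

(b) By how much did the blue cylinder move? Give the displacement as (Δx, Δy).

(3.4, 3.2)

The blue cylinder started near (3.2, 1.1) and ended near (6.6, 4.3).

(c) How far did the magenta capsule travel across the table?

3.4

The magenta capsule was near (10.7, 4.3) before and (14.0, 5.3) after, so it travelled √(3.3² + 1.0²) ≈ 3.4 units.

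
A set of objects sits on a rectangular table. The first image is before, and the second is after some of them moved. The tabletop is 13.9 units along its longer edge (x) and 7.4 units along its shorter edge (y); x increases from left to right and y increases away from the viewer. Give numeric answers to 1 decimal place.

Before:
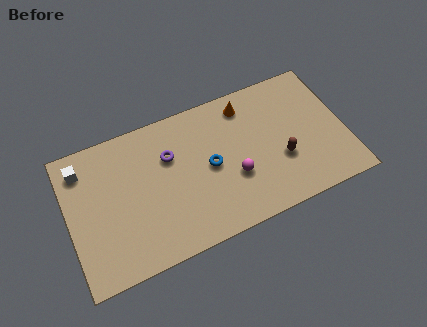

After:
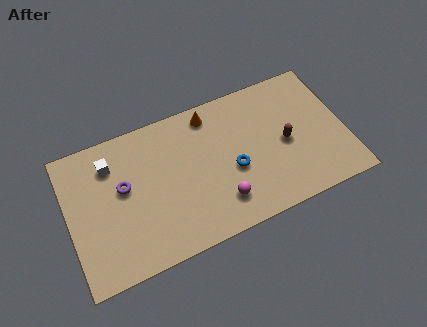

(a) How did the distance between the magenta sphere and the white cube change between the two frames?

-1.5

The distance was about 8.0 in the first image and 6.5 in the second, so they moved 1.5 units closer together.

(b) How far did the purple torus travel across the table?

2.5

The purple torus was near (5.2, 5.0) before and (2.8, 4.3) after, so it travelled √(2.4² + 0.7²) ≈ 2.5 units.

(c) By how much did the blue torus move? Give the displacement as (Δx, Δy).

(1.1, -0.6)

The blue torus started near (7.1, 3.7) and ended near (8.2, 3.1).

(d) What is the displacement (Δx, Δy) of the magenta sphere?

(-0.8, -1.0)

The magenta sphere was at about (8.2, 2.7) and moved to about (7.4, 1.7).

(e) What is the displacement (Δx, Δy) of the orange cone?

(-1.8, 0.2)

The orange cone was at about (9.2, 6.2) and moved to about (7.4, 6.4).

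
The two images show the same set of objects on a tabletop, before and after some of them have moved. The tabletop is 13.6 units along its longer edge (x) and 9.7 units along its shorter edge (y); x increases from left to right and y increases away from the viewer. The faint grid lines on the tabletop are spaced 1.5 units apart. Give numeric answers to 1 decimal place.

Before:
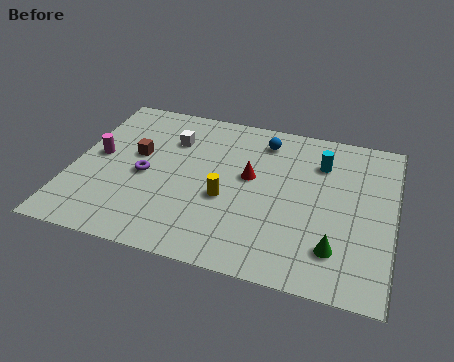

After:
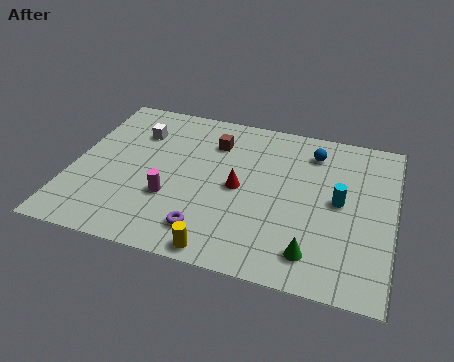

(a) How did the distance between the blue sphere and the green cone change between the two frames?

-0.6

The distance was about 6.7 in the first image and 6.1 in the second, so they moved 0.6 units closer together.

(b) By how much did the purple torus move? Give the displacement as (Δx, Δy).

(2.9, -2.6)

The purple torus started near (3.1, 4.4) and ended near (6.0, 1.8).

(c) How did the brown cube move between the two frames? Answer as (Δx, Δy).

(3.2, 1.7)

The brown cube was at about (2.6, 5.6) and moved to about (5.8, 7.3).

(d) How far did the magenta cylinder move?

3.8

The magenta cylinder moved from about (1.0, 5.1) to (4.3, 3.3), a distance of √(3.3² + 1.8²) ≈ 3.8.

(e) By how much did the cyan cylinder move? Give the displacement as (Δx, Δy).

(0.9, -2.2)

From the two frames, the cyan cylinder sits at roughly (10.4, 7.2) before and (11.3, 5.0) after.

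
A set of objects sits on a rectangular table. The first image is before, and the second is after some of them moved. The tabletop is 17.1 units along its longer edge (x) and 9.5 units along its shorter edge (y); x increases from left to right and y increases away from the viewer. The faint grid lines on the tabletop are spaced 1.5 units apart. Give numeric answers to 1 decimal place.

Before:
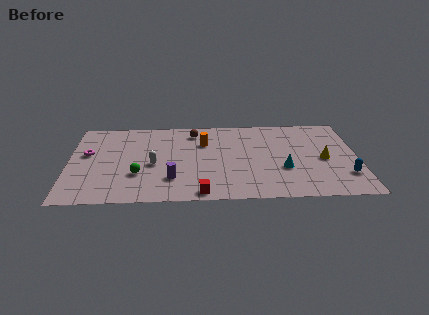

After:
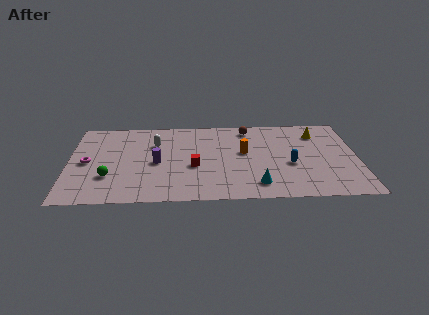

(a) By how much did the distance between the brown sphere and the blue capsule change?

-5.5

They were about 10.4 units apart before and 4.9 after — 5.5 units closer together.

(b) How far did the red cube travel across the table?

3.0

The red cube was near (7.8, 0.9) before and (7.4, 3.9) after, so it travelled √(0.4² + 3.0²) ≈ 3.0 units.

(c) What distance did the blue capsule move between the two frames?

3.5

The blue capsule was near (16.3, 2.5) before and (13.1, 3.9) after, so it travelled √(3.2² + 1.4²) ≈ 3.5 units.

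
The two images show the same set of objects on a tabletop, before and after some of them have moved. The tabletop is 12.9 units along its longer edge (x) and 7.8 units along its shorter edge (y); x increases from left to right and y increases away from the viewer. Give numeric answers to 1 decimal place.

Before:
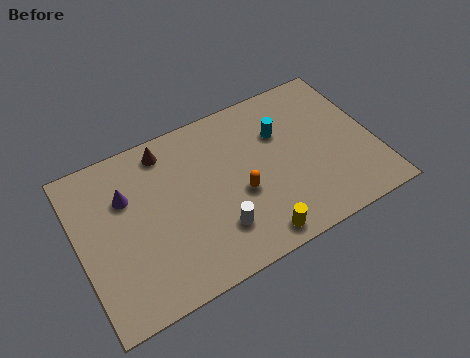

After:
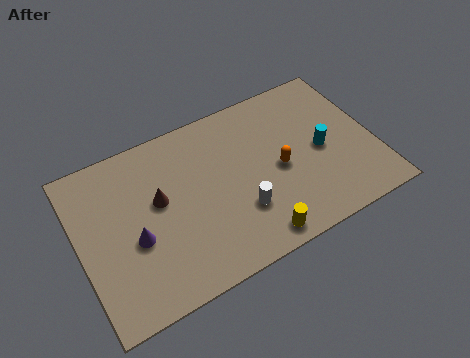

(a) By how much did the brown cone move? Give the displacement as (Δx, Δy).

(-0.6, -2.2)

The brown cone was at about (4.1, 6.7) and moved to about (3.5, 4.5).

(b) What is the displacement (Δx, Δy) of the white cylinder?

(1.1, 0.4)

The white cylinder was at about (5.7, 2.0) and moved to about (6.8, 2.4).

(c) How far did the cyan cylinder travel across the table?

2.3

The cyan cylinder was near (9.0, 5.3) before and (10.6, 3.7) after, so it travelled √(1.6² + 1.6²) ≈ 2.3 units.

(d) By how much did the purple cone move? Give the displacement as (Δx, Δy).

(0.1, -2.1)

The purple cone was at about (2.2, 5.3) and moved to about (2.3, 3.2).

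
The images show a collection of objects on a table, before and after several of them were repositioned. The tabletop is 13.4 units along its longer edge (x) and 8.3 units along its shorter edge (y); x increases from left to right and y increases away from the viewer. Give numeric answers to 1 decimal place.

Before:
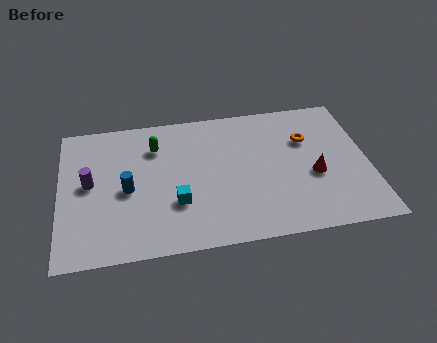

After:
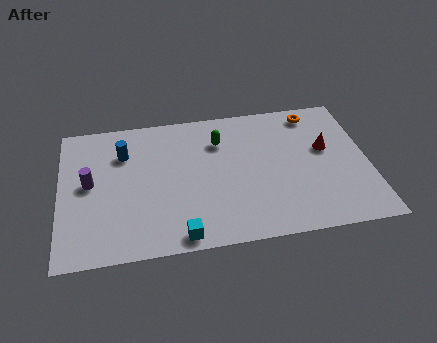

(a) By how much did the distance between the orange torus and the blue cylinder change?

+0.4

The distance was about 8.1 in the first image and 8.5 in the second, so they moved 0.4 units further apart.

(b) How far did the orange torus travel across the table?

1.6

The orange torus moved from about (10.8, 5.6) to (11.2, 7.2), a distance of √(0.4² + 1.6²) ≈ 1.6.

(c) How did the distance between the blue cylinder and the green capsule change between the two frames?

+1.5

Before: roughly 2.7 units apart; after: 4.2. That's 1.5 units further apart.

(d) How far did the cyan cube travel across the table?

1.9

The cyan cube was near (5.0, 2.7) before and (5.1, 0.8) after, so it travelled √(0.1² + 1.9²) ≈ 1.9 units.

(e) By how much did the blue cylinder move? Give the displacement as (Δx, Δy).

(-0.1, 2.2)

The blue cylinder started near (2.9, 3.8) and ended near (2.8, 6.0).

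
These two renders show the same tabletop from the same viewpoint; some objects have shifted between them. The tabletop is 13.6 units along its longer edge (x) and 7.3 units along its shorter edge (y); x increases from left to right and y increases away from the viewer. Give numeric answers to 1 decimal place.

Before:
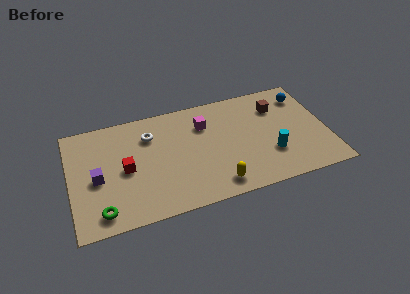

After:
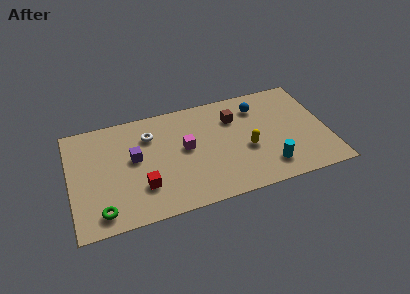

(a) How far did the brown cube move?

2.3

The brown cube was near (11.1, 5.4) before and (8.8, 5.3) after, so it travelled √(2.3² + 0.1²) ≈ 2.3 units.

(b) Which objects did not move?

the green torus and the white torus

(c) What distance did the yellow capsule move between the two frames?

2.6

From (7.5, 1.1) to (9.3, 3.0), the yellow capsule covered √(1.8² + 1.9²) ≈ 2.6 units.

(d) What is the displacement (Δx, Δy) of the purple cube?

(2.0, 0.8)

The purple cube started near (1.4, 3.3) and ended near (3.4, 4.1).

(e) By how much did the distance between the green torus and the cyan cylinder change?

-0.3

The distance was about 9.1 in the first image and 8.8 in the second, so they moved 0.3 units closer together.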